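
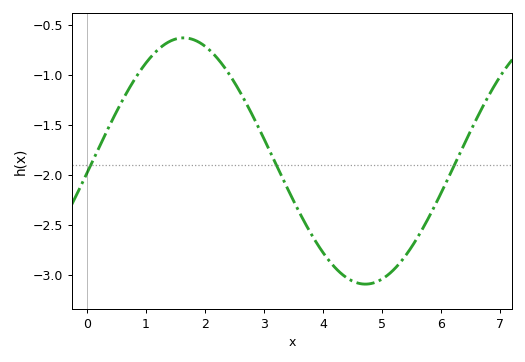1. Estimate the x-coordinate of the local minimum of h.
4.72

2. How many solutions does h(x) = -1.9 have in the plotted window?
3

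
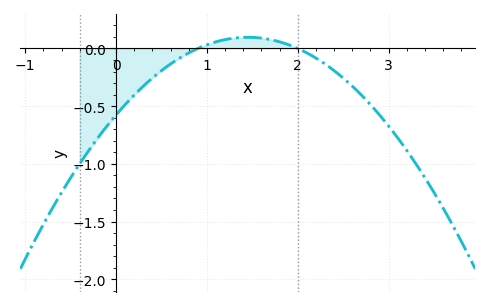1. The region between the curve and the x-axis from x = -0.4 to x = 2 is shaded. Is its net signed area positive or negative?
negative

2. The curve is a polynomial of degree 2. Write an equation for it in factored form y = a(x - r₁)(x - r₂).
y = -0.32(x - 0.9)(x - 2)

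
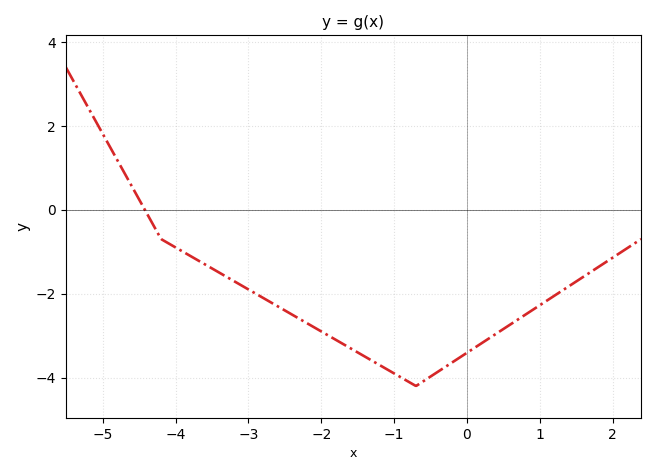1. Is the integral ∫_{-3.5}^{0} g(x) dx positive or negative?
negative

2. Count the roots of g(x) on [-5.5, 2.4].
1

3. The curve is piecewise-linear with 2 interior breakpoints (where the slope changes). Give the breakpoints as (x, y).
(-4.2, -0.7); (-0.7, -4.2)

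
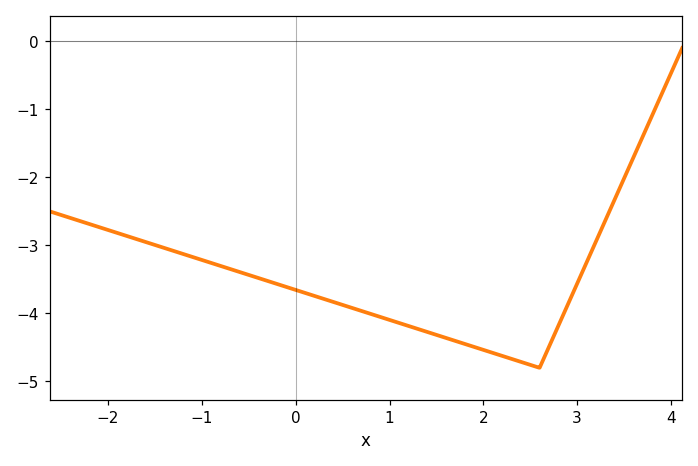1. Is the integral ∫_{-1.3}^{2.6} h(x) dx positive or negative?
negative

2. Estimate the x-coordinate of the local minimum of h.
2.6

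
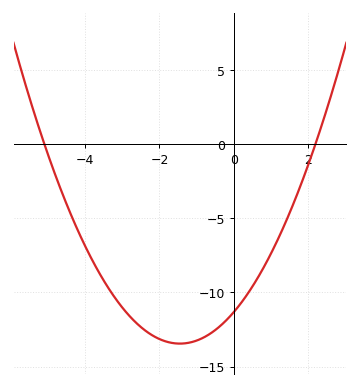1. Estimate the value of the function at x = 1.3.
-5.82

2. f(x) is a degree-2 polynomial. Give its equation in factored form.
y = 1.01(x + 5.1)(x - 2.2)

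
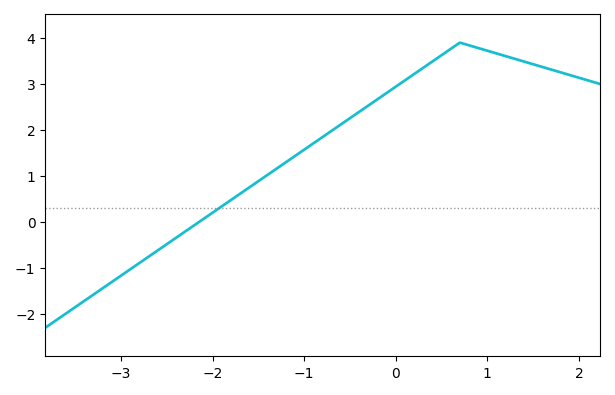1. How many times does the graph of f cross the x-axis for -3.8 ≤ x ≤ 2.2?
1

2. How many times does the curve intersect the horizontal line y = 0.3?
1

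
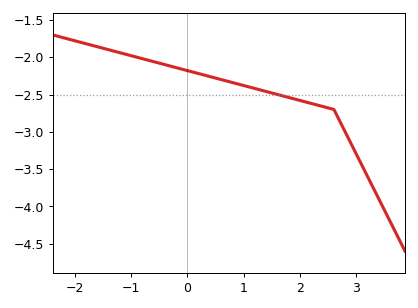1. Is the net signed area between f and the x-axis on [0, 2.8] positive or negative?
negative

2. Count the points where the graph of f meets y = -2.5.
1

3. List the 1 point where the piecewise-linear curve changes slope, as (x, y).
(2.6, -2.7)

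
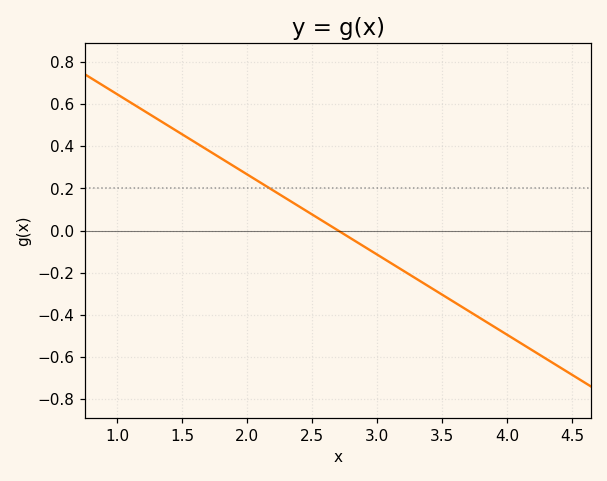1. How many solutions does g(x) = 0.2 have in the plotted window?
1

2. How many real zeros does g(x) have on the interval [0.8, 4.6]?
1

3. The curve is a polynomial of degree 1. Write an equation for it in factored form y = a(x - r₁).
y = -0.38(x - 2.7)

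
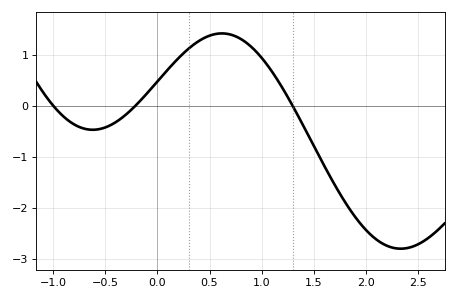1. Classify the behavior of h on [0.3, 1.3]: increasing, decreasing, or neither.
neither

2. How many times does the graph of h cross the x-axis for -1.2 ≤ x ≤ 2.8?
3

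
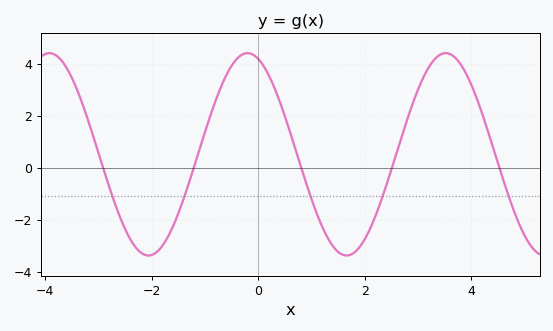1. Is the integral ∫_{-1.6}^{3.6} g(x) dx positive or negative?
positive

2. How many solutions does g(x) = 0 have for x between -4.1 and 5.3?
5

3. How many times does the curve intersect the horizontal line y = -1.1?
5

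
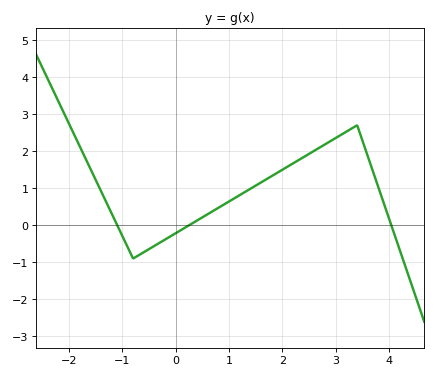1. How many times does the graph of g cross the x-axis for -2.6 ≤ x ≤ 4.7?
3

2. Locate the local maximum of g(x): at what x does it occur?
3.4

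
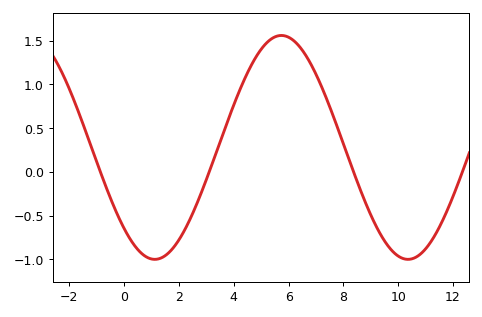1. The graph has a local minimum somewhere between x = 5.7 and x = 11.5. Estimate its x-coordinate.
10.4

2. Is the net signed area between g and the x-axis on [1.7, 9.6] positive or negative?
positive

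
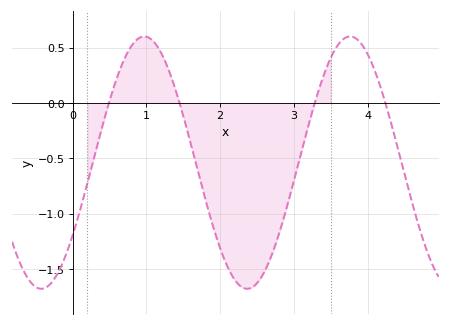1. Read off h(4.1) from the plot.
0.3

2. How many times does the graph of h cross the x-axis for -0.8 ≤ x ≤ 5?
4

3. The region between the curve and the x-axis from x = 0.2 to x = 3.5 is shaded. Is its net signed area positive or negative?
negative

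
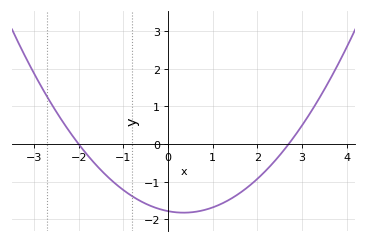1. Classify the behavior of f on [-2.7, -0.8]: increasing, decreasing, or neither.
decreasing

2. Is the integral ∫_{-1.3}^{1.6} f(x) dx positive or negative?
negative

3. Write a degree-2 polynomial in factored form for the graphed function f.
y = 0.33(x + 2)(x - 2.7)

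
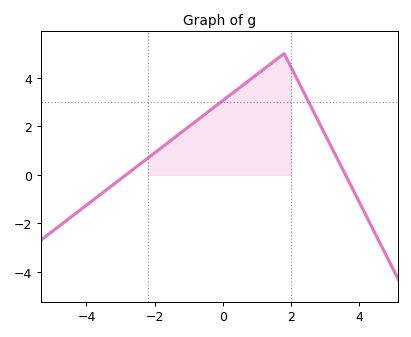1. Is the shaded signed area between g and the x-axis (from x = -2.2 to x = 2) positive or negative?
positive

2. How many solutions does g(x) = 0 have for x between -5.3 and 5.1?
2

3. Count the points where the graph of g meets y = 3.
2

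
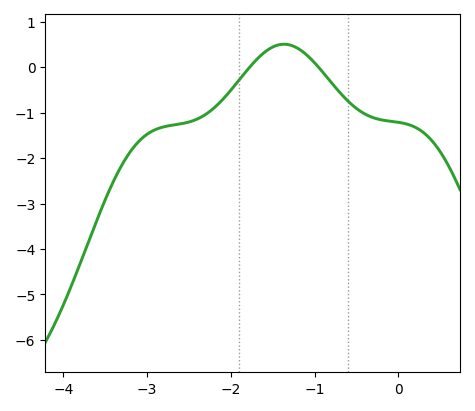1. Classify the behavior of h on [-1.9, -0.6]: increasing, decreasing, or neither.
neither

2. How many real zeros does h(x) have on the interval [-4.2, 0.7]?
2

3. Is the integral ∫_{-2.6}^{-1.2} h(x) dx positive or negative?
negative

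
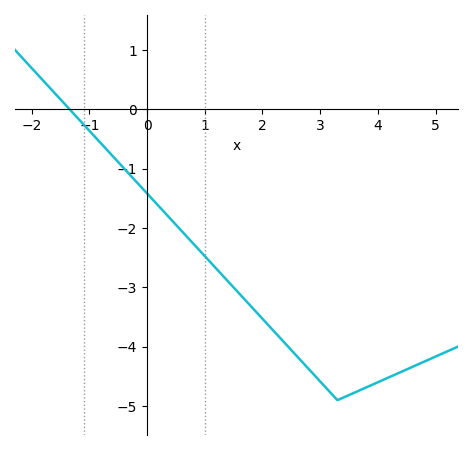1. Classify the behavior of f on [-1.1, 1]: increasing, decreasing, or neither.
decreasing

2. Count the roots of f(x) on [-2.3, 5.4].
1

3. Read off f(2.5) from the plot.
-4.06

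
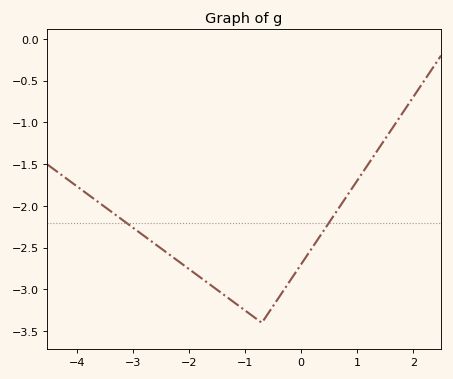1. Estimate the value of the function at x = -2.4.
-2.55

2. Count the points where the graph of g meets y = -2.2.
2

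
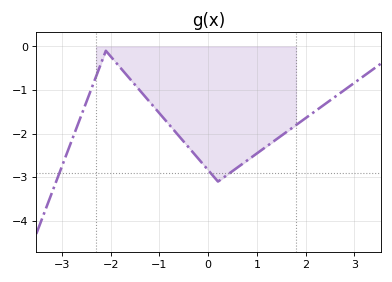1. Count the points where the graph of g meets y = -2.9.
3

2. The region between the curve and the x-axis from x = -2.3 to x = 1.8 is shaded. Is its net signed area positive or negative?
negative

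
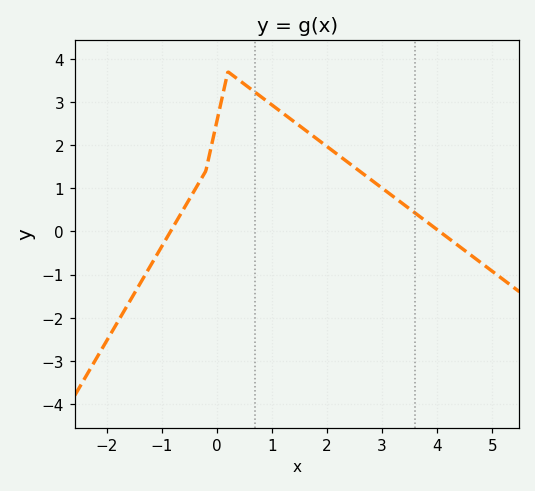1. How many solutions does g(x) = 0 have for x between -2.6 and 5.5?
2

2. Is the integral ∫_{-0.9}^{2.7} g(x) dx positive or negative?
positive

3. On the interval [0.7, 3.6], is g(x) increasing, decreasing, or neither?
decreasing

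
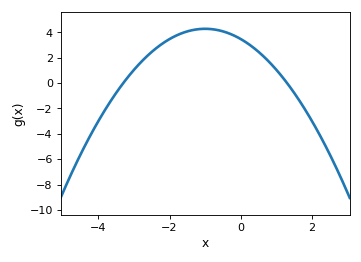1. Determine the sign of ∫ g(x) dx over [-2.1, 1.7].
positive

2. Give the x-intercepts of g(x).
-3.4, 1.4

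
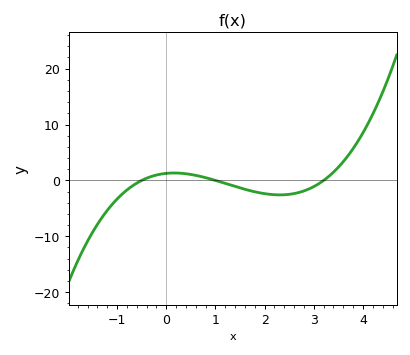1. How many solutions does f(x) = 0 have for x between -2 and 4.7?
3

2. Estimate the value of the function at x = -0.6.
0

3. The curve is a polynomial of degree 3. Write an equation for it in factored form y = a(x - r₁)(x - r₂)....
y = 0.79(x + 0.5)(x - 1)(x - 3.2)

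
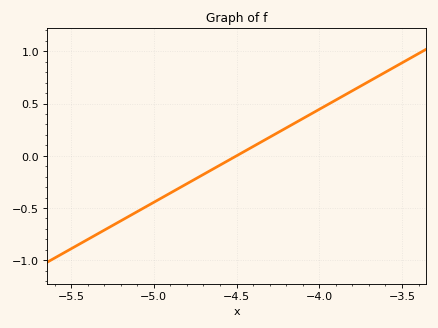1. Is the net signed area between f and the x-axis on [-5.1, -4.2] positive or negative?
negative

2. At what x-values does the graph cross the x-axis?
-4.5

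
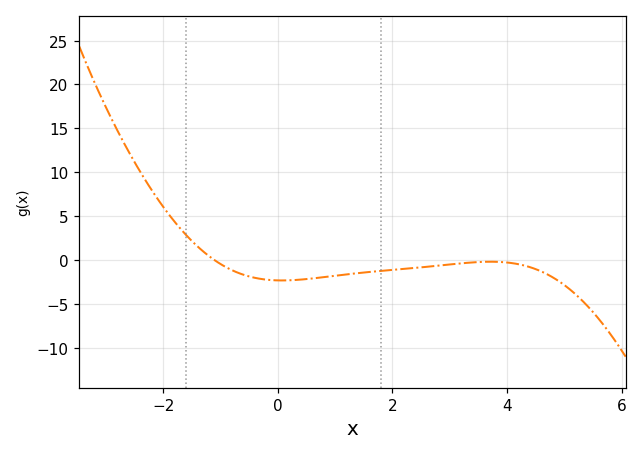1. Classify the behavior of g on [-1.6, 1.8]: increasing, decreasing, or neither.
neither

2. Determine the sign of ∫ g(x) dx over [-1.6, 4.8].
negative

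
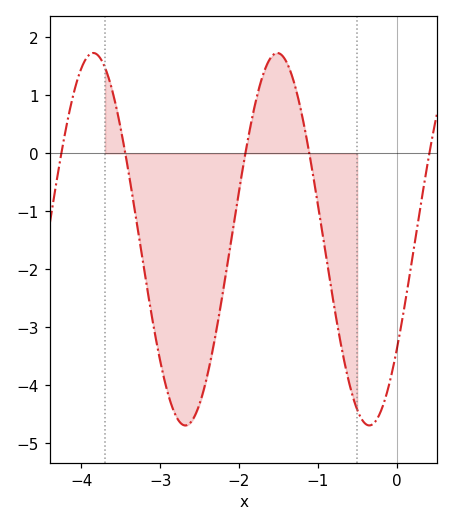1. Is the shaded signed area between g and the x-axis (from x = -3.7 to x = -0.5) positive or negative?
negative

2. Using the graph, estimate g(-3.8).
1.7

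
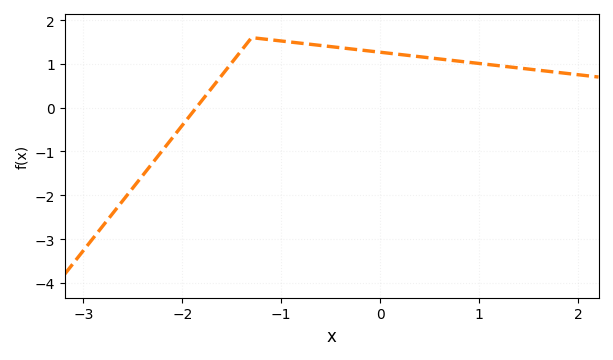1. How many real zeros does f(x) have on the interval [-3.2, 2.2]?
1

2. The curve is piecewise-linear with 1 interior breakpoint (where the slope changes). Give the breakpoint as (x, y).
(-1.3, 1.6)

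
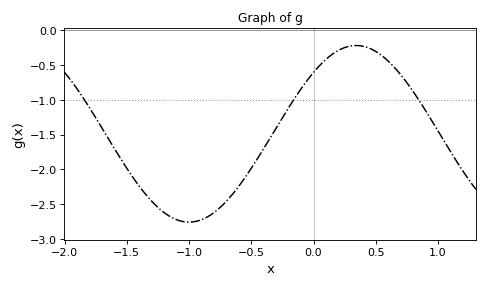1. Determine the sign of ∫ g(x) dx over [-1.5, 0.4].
negative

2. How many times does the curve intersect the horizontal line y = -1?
3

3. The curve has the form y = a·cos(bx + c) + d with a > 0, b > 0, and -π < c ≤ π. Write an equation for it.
y = 1.27cos(2.3x - 0.8) - 1.49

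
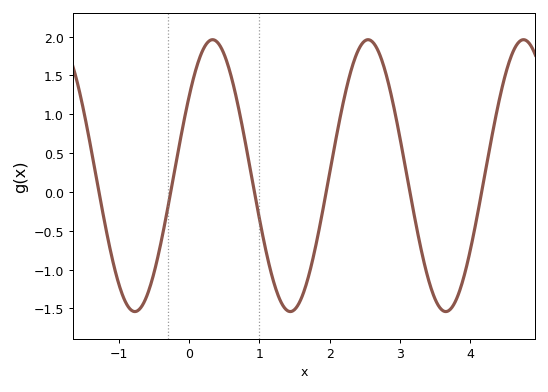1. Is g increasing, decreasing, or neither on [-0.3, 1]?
neither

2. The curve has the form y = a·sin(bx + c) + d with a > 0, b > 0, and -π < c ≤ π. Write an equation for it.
y = 1.75sin(2.84x + 0.622) + 0.21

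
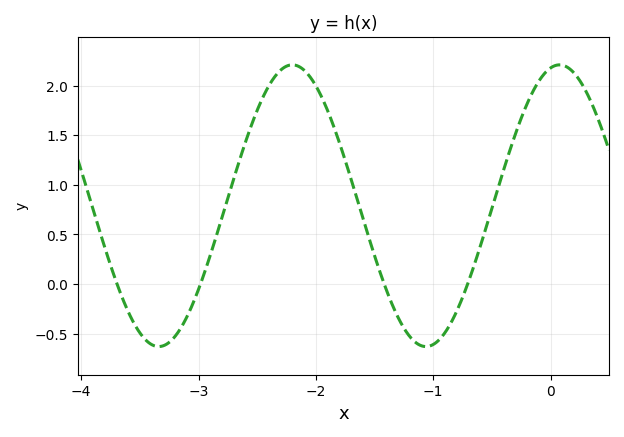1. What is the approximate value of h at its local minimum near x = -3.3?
-0.63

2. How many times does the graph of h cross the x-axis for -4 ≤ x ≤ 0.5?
4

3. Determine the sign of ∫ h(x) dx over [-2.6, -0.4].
positive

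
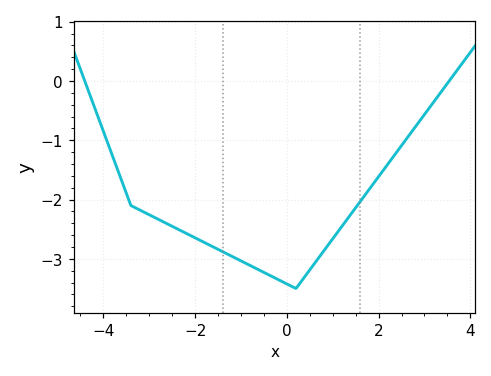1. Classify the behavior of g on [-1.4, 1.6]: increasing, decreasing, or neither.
neither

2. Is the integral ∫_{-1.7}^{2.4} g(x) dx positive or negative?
negative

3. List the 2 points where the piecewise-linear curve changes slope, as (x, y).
(-3.4, -2.1); (0.2, -3.5)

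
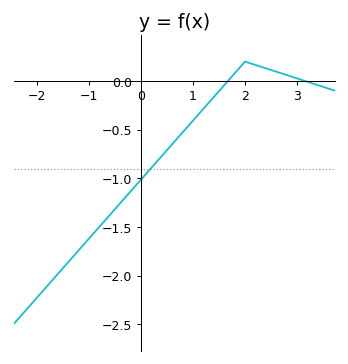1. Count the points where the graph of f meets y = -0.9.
1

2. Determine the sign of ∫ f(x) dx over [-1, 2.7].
negative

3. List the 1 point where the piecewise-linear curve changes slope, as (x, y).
(2, 0.2)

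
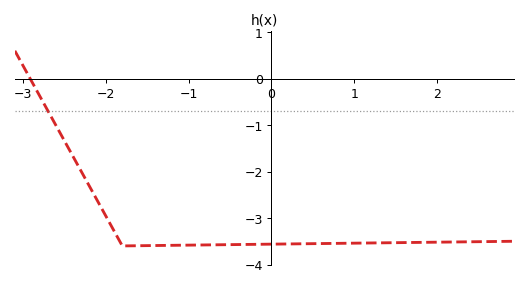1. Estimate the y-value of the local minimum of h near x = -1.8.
-3.6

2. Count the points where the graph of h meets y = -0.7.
1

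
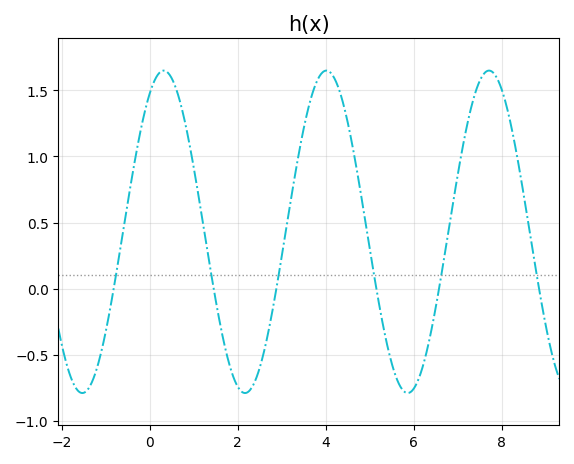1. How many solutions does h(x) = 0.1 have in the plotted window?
6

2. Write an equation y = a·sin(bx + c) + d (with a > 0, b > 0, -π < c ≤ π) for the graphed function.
y = 1.22sin(1.7x + 1) + 0.43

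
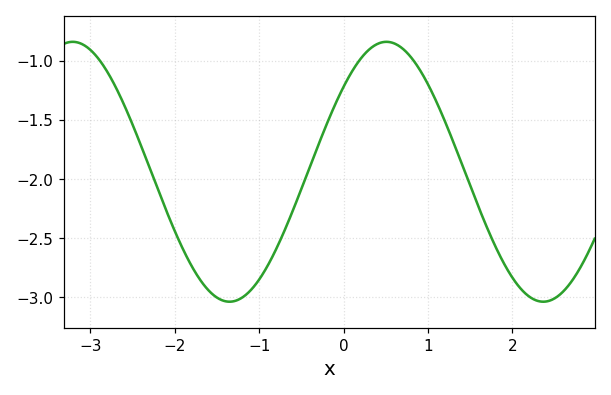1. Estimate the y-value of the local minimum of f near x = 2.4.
-3.04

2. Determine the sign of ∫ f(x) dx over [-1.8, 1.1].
negative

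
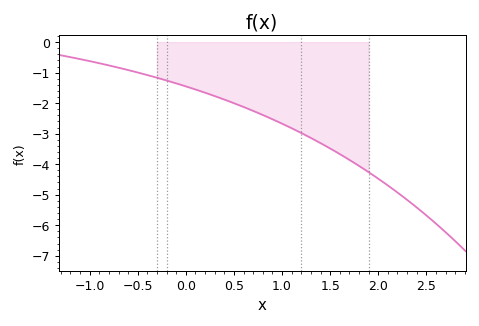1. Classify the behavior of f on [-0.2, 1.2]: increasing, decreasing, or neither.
decreasing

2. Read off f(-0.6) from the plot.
-0.916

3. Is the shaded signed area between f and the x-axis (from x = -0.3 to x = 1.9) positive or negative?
negative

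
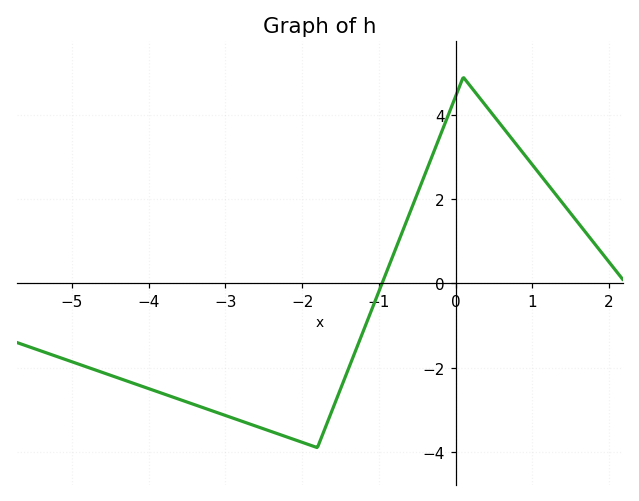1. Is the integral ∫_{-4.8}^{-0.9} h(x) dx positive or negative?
negative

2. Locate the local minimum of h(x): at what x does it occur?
-1.8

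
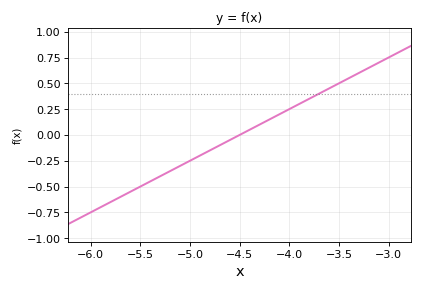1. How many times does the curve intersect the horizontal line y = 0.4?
1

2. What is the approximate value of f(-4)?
0.25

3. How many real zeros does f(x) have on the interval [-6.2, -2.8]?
1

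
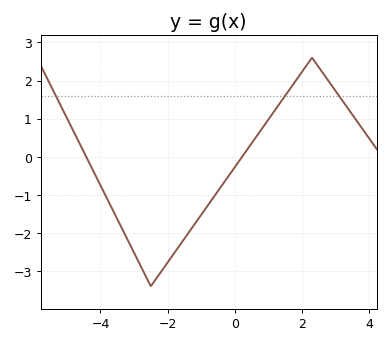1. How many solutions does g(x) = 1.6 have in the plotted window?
3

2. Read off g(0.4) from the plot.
0.225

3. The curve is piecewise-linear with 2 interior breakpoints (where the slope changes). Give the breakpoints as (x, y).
(-2.5, -3.4); (2.3, 2.6)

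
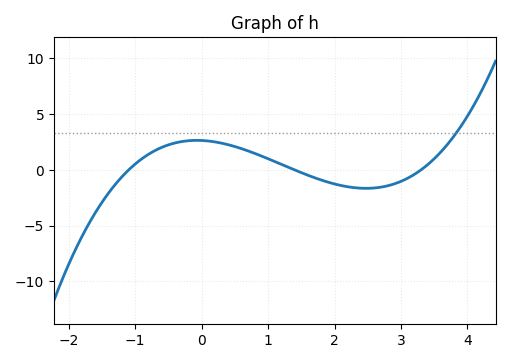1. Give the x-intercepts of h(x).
-1.1, 1.4, 3.3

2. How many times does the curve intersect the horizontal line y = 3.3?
1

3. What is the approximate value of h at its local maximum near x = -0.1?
2.65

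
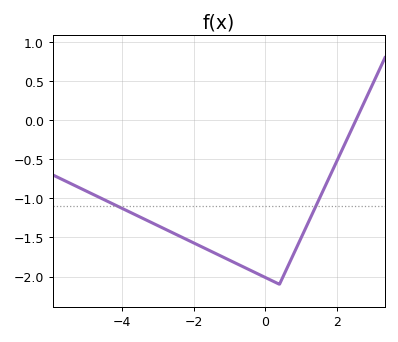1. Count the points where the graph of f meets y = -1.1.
2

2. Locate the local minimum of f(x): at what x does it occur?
0.4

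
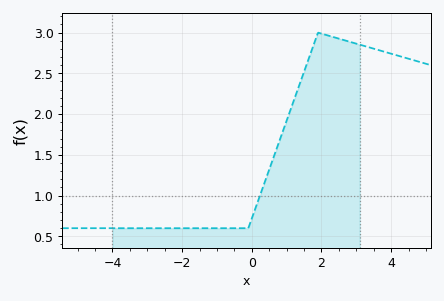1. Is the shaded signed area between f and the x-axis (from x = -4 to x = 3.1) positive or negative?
positive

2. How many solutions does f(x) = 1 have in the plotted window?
1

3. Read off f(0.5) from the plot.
1.3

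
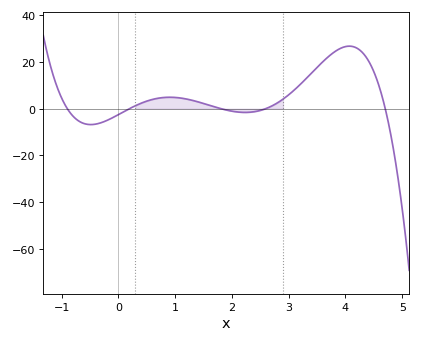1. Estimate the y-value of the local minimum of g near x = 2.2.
-1.65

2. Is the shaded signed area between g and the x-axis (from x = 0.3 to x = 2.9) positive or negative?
positive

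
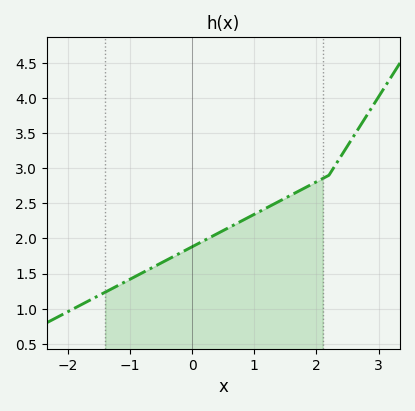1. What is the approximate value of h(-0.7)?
1.56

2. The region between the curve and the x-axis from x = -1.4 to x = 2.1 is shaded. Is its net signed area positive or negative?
positive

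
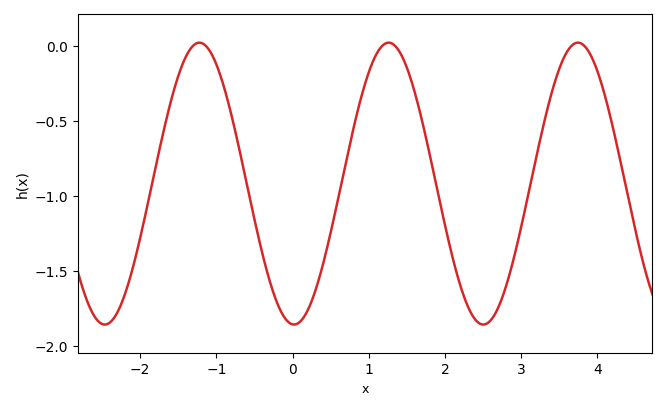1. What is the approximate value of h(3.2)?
-0.741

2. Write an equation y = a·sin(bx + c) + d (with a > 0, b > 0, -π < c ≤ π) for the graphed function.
y = 0.94sin(2.53x - 1.62) - 0.92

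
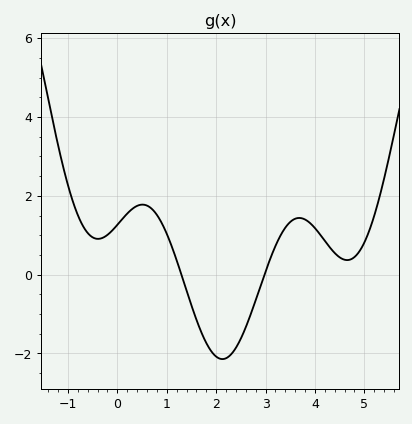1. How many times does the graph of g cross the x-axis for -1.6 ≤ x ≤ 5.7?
2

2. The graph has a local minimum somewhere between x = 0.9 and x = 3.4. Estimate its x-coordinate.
2.1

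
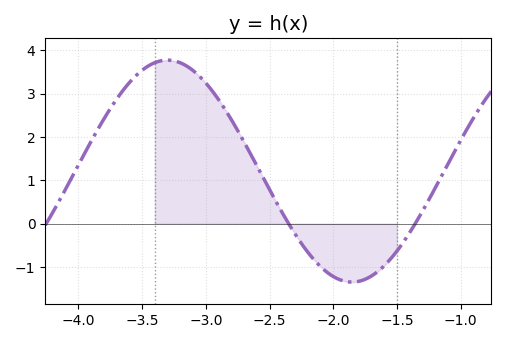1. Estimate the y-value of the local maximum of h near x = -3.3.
3.8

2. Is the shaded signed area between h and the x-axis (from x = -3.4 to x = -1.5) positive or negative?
positive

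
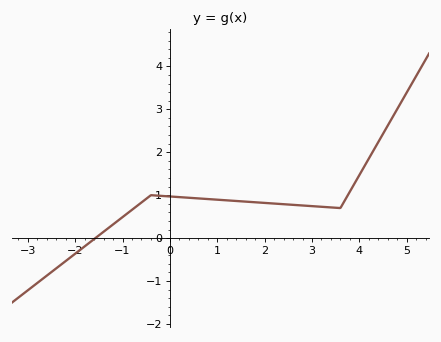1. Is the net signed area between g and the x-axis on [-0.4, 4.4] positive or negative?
positive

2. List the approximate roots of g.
-1.6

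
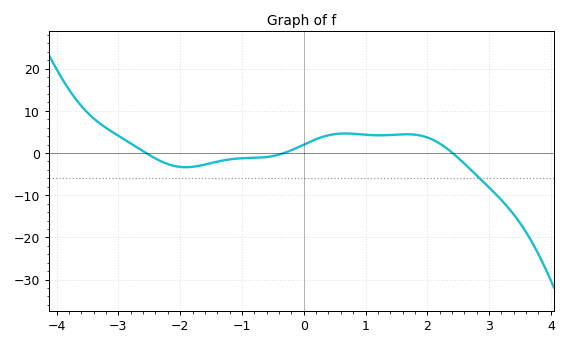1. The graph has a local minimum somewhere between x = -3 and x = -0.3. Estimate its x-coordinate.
-2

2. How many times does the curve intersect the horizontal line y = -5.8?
1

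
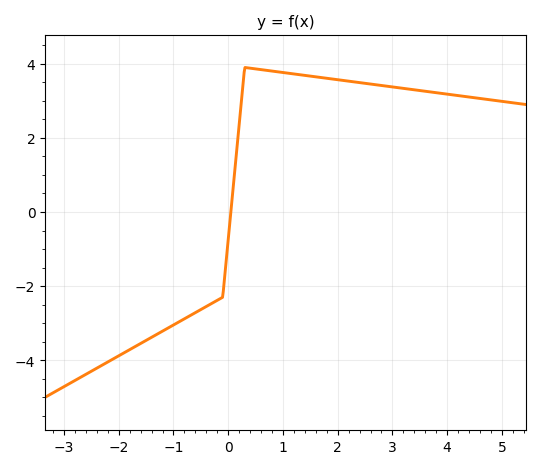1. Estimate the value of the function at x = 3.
3.4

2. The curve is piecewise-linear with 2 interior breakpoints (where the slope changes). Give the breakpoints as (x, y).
(-0.1, -2.3); (0.3, 3.9)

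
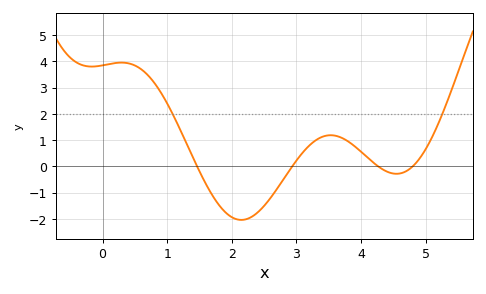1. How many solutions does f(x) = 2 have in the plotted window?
2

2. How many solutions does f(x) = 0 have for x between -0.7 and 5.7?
4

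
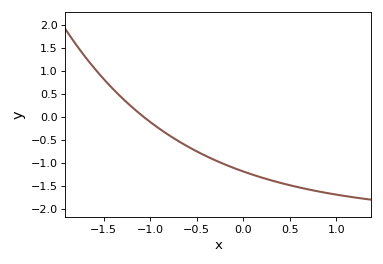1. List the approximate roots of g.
-1.07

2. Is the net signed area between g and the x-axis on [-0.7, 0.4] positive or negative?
negative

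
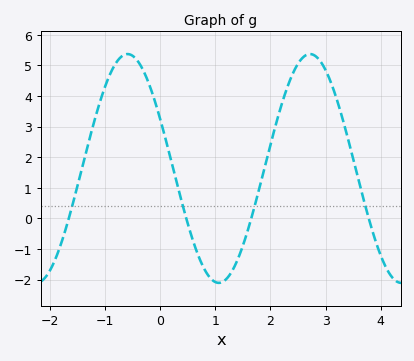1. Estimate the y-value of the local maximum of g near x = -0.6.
5.4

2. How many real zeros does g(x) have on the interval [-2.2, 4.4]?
4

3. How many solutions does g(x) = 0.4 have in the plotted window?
4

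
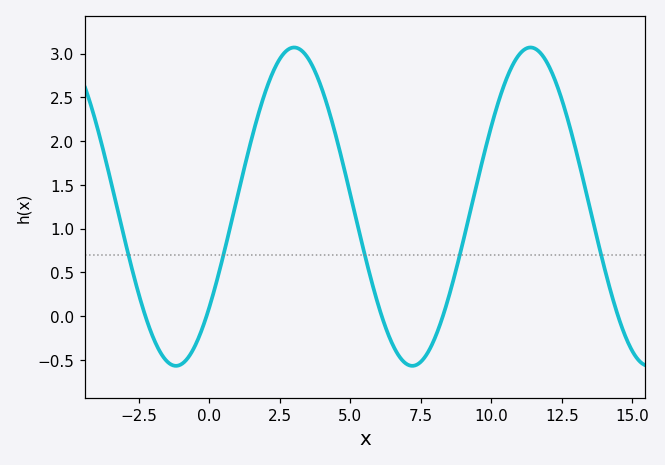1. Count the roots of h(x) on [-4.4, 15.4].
5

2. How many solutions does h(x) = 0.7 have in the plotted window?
5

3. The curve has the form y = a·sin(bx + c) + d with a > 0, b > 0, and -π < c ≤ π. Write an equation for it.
y = 1.82sin(0.75x - 0.69) + 1.25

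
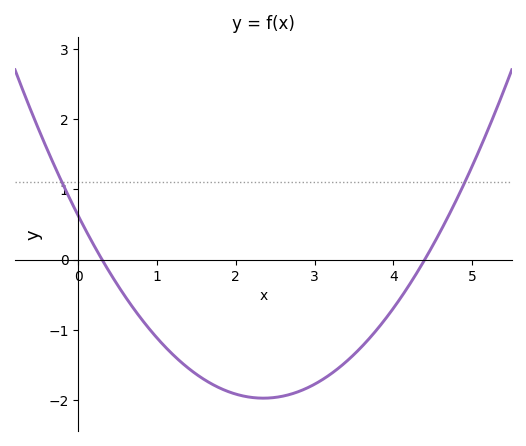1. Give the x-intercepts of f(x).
0.3, 4.4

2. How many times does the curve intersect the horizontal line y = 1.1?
2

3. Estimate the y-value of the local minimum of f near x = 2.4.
-1.98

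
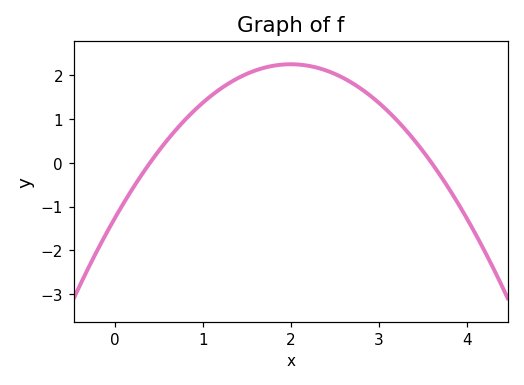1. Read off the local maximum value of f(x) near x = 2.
2.25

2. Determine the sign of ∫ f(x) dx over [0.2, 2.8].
positive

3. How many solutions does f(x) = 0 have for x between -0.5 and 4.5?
2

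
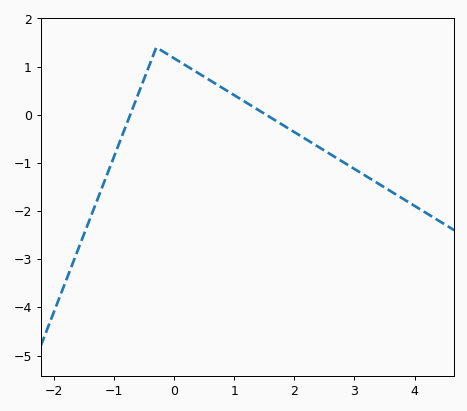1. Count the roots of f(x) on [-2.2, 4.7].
2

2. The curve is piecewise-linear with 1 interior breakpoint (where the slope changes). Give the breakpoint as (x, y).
(-0.3, 1.4)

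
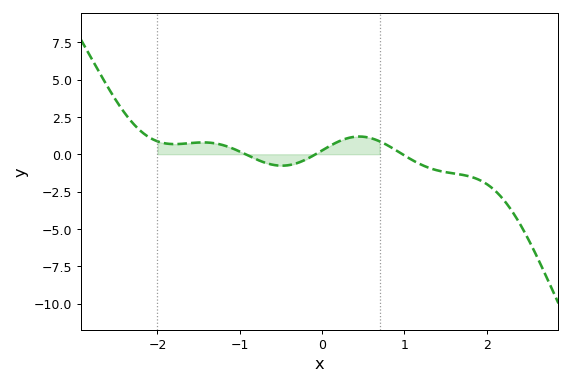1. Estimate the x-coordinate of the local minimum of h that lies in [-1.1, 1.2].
-0.5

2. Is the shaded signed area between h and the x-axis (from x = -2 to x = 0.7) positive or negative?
positive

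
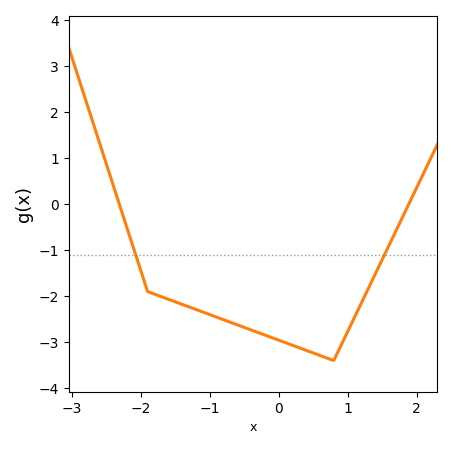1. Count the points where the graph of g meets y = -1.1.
2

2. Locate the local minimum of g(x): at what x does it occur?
0.799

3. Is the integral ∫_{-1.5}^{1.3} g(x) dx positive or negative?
negative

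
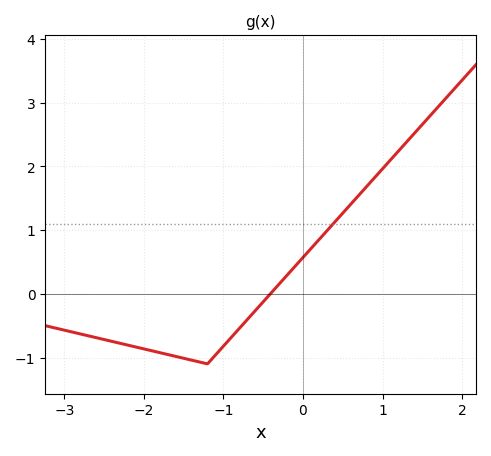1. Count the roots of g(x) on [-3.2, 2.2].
1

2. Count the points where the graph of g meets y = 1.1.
1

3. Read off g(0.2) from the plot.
0.8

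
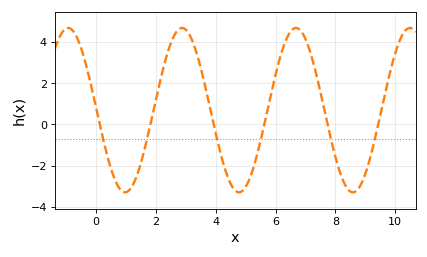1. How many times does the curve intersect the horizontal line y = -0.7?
6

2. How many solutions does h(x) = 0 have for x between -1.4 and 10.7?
6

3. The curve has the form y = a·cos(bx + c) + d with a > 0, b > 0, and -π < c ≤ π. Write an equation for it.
y = 3.98cos(1.65x + 1.54) + 0.69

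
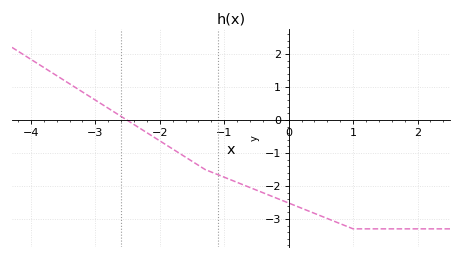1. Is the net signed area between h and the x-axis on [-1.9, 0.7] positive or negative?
negative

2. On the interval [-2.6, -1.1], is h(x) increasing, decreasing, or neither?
decreasing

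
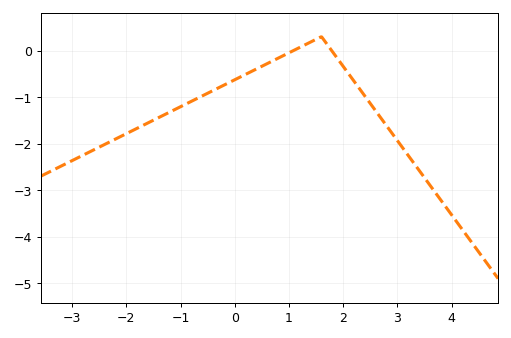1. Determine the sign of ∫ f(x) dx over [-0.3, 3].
negative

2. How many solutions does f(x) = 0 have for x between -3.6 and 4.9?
2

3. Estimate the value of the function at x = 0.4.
-0.4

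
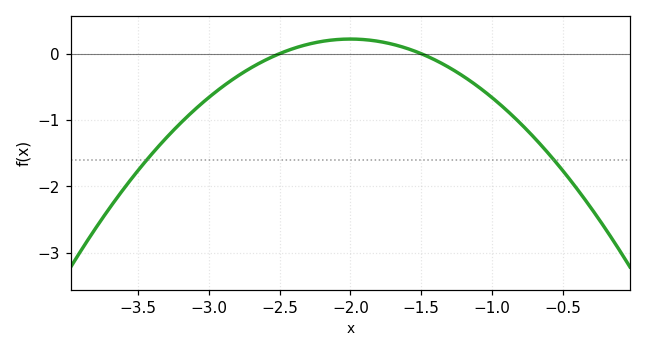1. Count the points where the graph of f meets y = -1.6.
2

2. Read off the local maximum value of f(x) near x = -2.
0.2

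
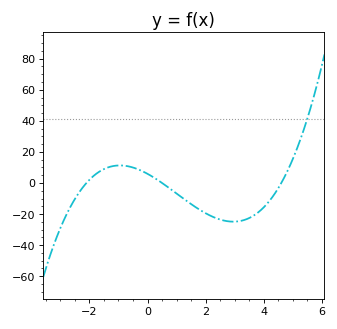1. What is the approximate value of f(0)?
5.89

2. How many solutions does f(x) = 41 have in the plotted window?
1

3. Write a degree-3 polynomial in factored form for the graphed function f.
y = 1.22(x + 2.1)(x - 0.5)(x - 4.6)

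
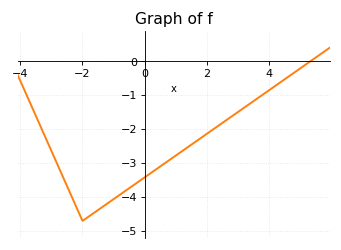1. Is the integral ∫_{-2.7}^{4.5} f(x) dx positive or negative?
negative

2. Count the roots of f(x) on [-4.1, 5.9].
1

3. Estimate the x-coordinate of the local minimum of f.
-2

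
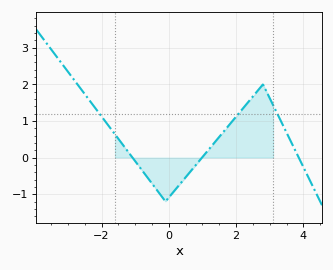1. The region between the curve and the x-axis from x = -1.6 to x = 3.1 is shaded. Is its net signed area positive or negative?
positive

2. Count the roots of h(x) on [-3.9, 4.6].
3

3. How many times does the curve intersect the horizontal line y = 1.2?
3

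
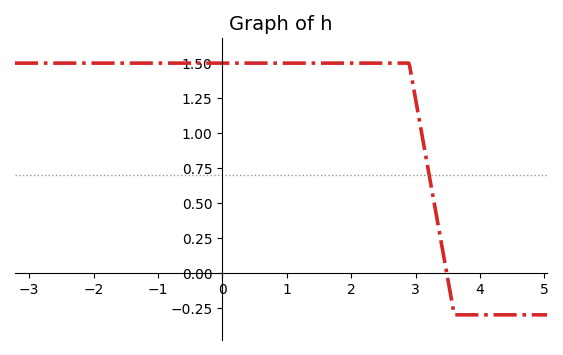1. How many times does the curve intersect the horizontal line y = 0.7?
1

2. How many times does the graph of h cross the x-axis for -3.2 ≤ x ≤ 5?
1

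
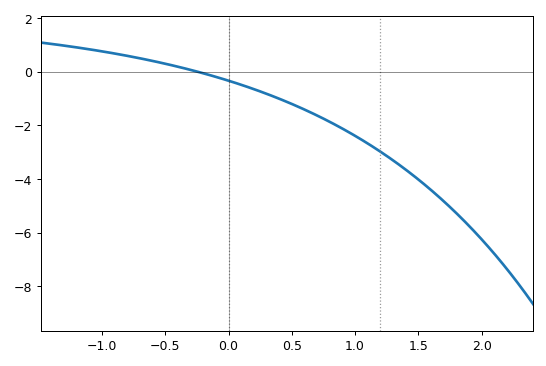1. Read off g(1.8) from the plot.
-5.2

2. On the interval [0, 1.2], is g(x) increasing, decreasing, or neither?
decreasing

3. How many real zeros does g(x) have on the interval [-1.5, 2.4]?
1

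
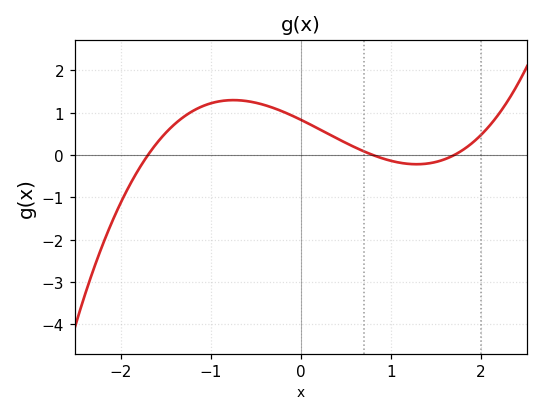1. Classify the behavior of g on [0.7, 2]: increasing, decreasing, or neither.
neither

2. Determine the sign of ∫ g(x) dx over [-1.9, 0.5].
positive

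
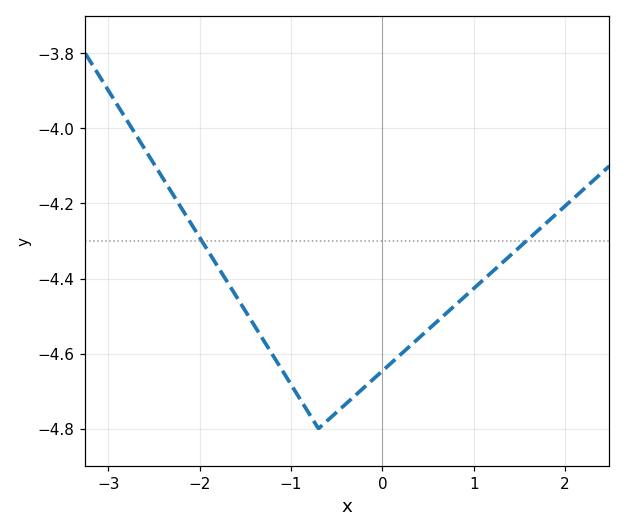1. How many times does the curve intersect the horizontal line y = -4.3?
2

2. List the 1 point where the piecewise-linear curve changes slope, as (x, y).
(-0.7, -4.8)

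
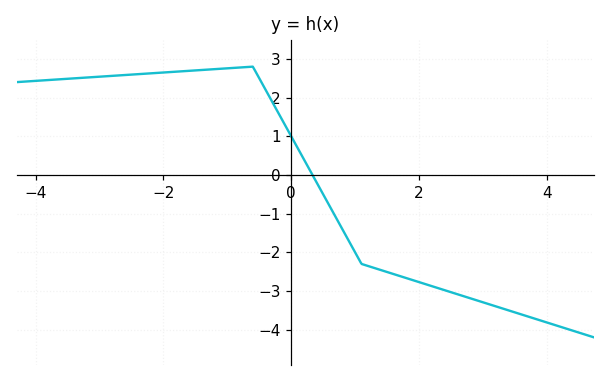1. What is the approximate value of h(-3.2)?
2.5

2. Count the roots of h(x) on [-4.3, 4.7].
1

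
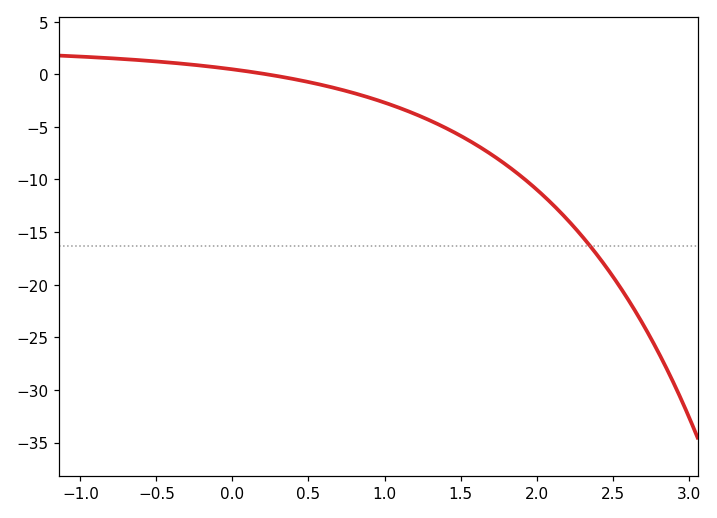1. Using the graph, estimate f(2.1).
-12.5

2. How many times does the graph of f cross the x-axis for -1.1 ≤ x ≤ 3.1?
1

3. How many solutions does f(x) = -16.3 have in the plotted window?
1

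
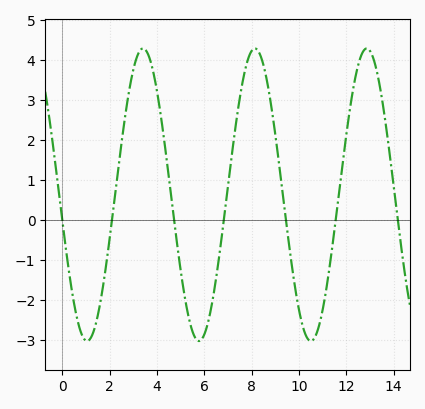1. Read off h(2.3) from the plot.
0.95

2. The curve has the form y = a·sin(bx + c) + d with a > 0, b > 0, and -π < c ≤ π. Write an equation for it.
y = 3.66sin(1.33x - 2.97) + 0.63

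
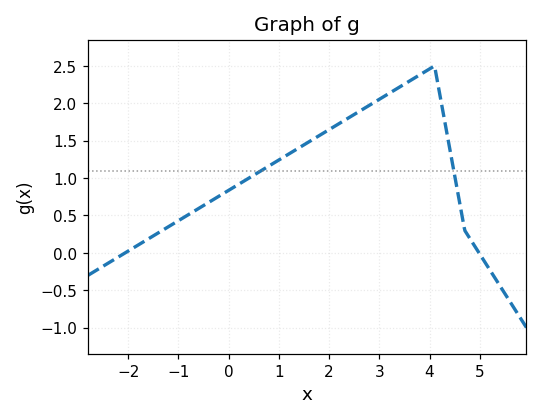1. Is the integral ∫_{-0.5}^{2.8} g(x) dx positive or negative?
positive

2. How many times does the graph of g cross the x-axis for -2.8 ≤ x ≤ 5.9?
2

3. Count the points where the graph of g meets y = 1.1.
2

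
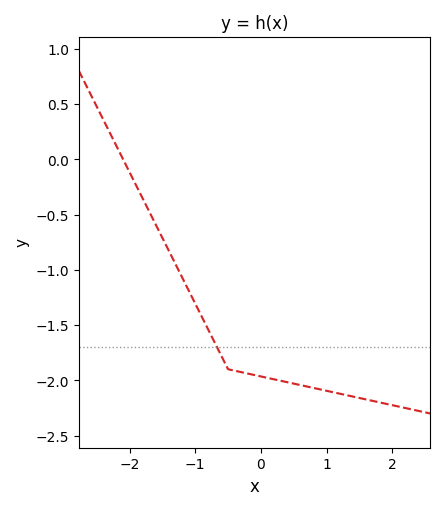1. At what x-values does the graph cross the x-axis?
-2.1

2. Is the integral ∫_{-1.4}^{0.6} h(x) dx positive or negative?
negative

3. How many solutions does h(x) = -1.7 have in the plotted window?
1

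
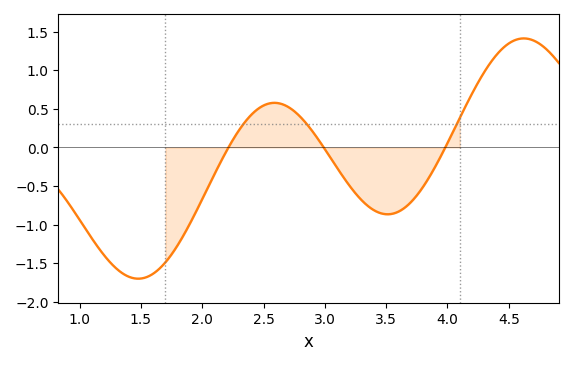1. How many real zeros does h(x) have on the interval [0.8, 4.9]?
3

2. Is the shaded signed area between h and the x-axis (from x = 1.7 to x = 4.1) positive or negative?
negative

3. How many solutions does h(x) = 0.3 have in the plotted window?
3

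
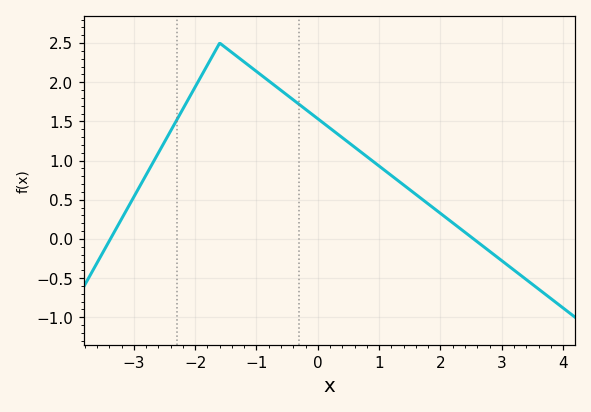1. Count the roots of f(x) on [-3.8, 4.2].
2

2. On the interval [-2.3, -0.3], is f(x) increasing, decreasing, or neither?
neither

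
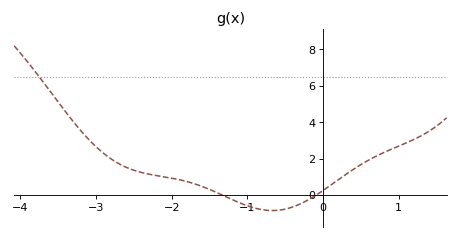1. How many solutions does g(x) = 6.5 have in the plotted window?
1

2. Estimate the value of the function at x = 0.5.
1.6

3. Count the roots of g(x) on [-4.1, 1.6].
2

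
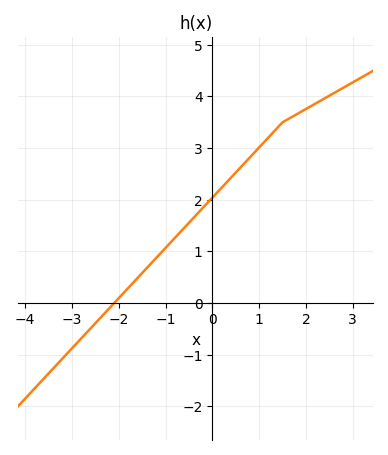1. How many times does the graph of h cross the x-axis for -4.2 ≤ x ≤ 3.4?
1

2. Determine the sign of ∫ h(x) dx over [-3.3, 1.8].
positive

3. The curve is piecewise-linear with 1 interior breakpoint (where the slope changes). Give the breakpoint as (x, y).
(1.5, 3.5)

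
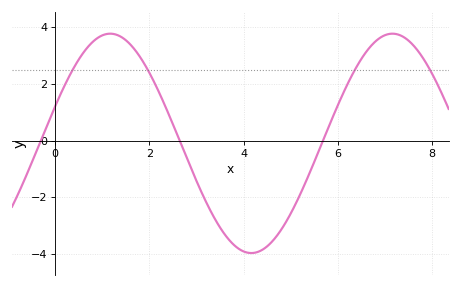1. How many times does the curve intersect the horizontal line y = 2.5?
4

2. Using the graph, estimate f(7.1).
3.76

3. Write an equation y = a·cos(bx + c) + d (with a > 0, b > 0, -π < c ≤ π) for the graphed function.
y = 3.87cos(1.05x - 1.23) - 0.1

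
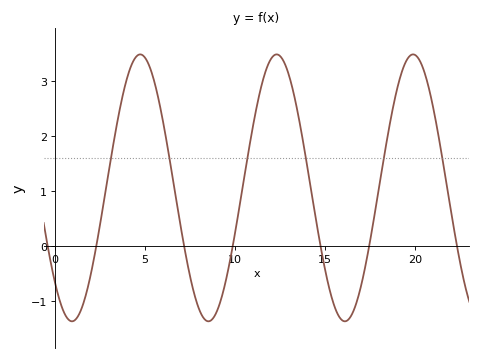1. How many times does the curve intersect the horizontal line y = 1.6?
6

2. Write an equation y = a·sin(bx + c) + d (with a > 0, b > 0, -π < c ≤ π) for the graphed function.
y = 2.42sin(0.83x - 2.4) + 1.06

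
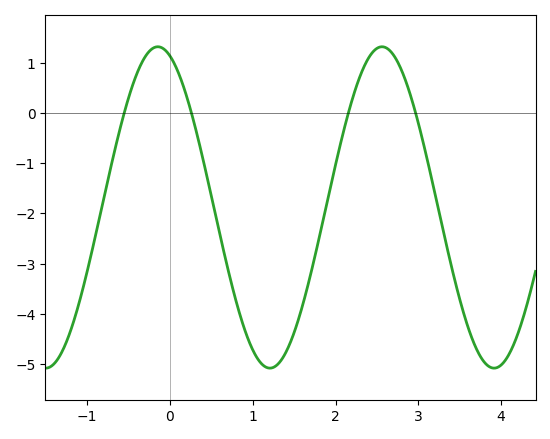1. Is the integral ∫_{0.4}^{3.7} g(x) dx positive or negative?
negative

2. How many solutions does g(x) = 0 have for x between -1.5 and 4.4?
4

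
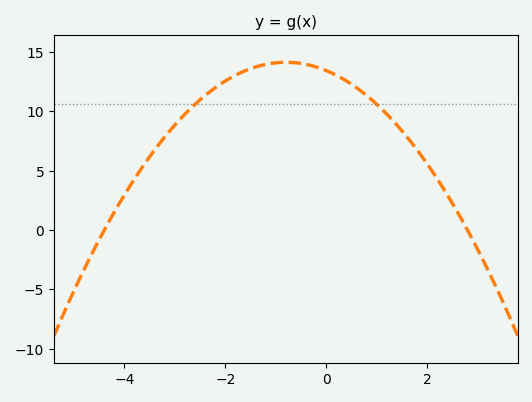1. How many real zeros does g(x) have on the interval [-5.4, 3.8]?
2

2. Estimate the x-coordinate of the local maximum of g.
-0.8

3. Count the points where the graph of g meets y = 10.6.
2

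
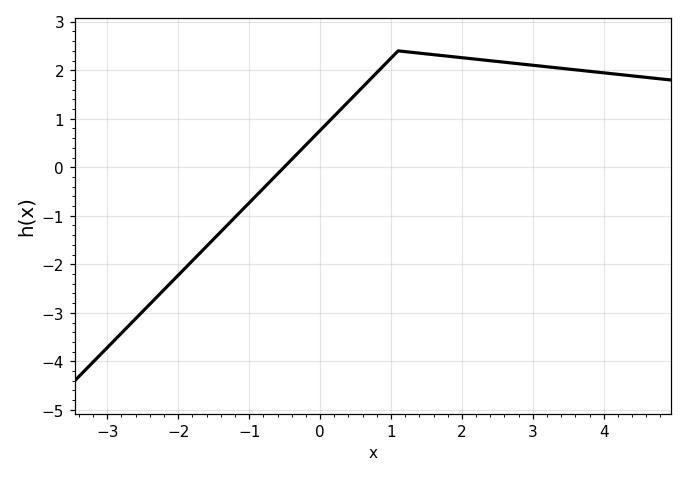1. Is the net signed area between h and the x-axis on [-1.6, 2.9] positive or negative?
positive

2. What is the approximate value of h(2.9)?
2.12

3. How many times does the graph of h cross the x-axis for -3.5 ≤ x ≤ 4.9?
1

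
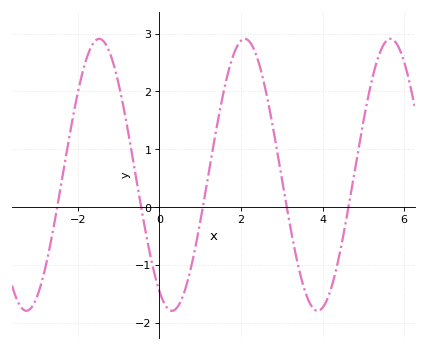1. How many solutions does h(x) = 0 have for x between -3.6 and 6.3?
5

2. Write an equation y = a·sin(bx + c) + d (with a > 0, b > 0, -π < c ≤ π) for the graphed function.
y = 2.35sin(1.76x - 2.11) + 0.56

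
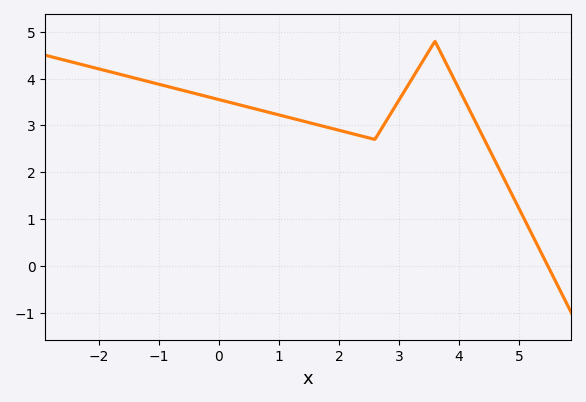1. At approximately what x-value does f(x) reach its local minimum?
2.6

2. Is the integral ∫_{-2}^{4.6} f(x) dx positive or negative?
positive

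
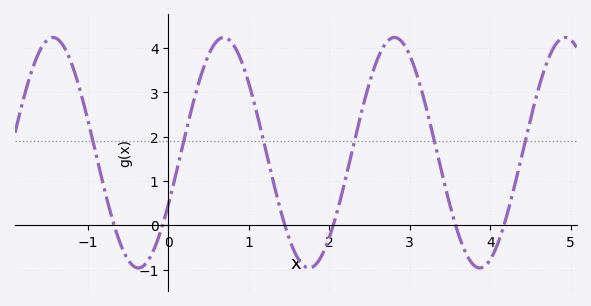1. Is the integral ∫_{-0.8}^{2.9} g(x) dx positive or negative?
positive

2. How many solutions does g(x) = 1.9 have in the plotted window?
6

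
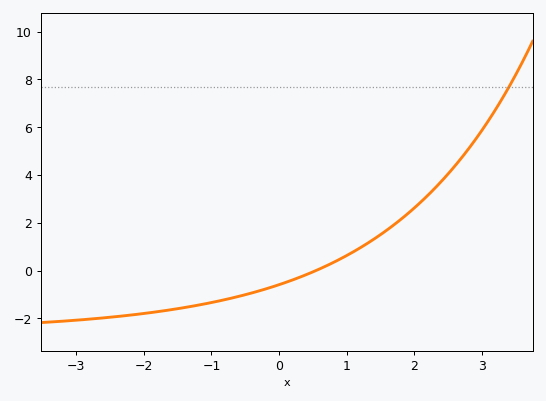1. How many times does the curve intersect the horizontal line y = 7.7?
1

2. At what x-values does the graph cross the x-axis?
0.5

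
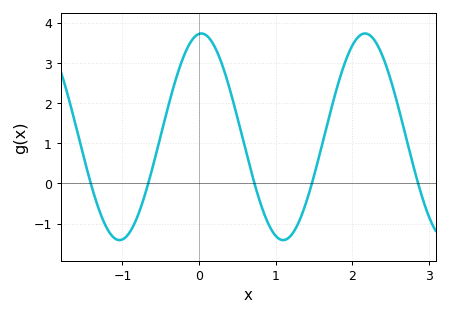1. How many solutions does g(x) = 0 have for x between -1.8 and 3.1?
5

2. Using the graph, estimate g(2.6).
1.9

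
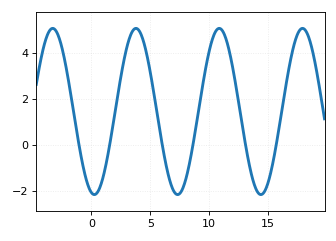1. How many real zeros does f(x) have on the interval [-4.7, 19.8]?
6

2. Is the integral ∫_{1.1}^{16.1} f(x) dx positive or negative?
positive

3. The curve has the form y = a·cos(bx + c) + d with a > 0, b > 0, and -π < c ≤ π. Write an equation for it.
y = 3.61cos(0.89x + 2.91) + 1.46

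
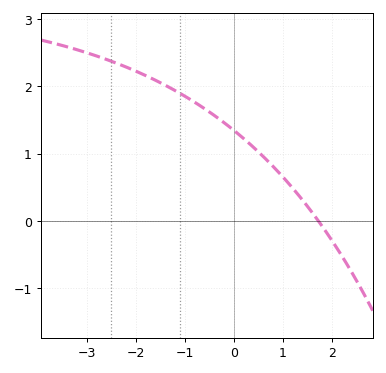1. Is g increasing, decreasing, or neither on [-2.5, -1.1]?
decreasing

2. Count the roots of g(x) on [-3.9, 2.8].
1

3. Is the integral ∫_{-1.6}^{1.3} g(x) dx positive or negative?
positive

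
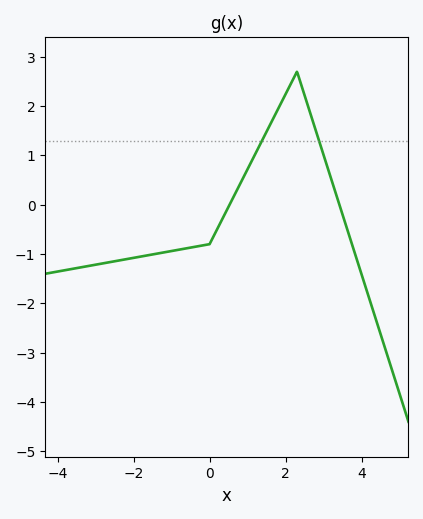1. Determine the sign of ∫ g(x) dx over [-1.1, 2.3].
positive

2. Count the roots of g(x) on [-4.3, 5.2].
2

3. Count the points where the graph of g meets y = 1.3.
2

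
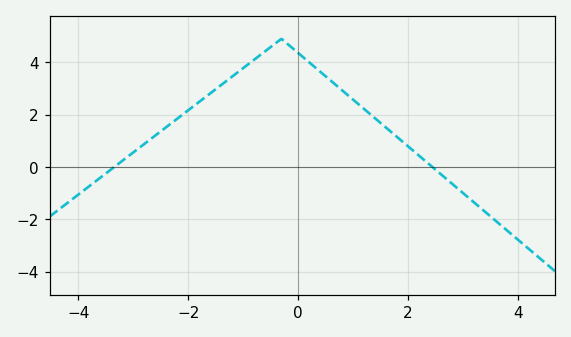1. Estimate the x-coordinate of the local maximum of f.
-0.299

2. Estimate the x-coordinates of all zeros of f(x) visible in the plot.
-3.34, 2.45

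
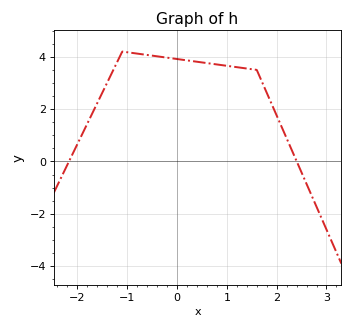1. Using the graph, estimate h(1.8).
2.63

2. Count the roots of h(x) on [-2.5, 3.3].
2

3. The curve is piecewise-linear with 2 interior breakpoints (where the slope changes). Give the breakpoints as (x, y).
(-1.1, 4.2); (1.6, 3.5)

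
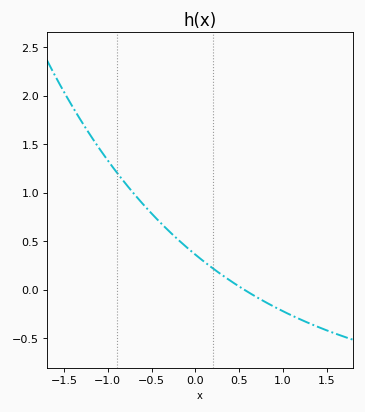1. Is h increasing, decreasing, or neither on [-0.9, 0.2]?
decreasing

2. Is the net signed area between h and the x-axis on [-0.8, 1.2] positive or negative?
positive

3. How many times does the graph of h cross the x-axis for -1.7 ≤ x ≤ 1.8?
1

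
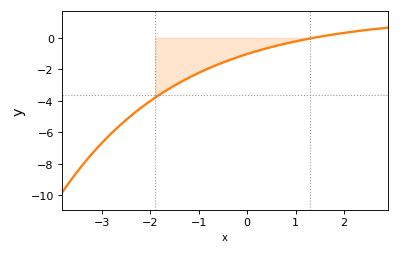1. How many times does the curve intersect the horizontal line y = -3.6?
1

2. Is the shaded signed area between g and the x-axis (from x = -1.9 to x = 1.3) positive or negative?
negative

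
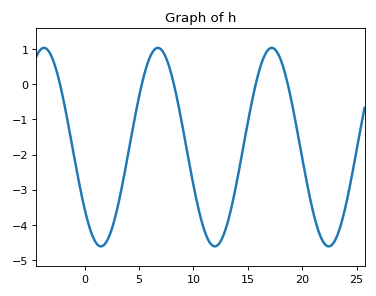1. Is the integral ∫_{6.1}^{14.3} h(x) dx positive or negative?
negative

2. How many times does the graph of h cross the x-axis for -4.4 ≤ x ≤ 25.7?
5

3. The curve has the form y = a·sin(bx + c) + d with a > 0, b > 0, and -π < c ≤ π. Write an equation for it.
y = 2.82sin(0.6x - 2.47) - 1.79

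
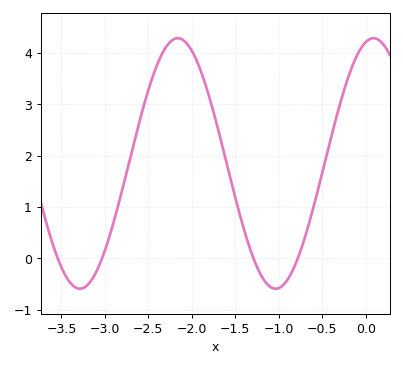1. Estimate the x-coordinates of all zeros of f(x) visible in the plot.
-3.5, -3, -1.3, -0.8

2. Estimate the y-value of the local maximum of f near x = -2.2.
4.3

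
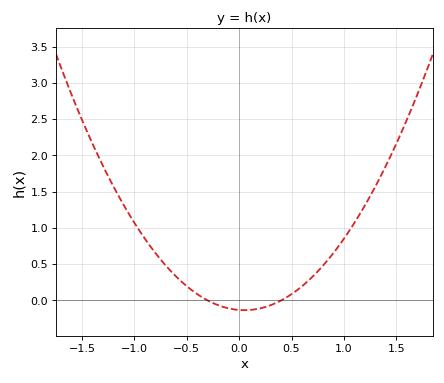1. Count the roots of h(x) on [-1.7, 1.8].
2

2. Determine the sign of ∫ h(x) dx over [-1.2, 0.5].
positive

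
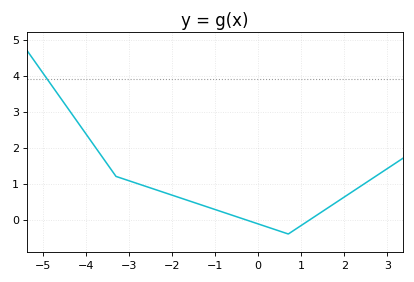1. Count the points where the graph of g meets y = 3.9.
1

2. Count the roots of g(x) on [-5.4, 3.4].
2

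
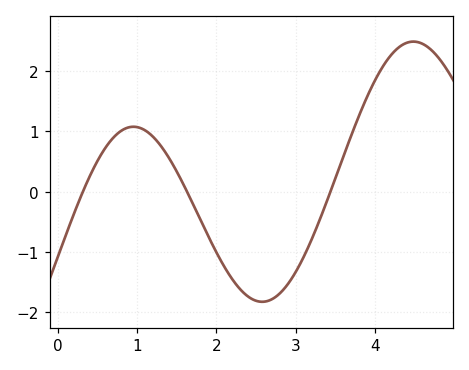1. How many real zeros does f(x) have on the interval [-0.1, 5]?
3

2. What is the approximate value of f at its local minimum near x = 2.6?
-1.8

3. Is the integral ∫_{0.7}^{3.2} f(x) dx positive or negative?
negative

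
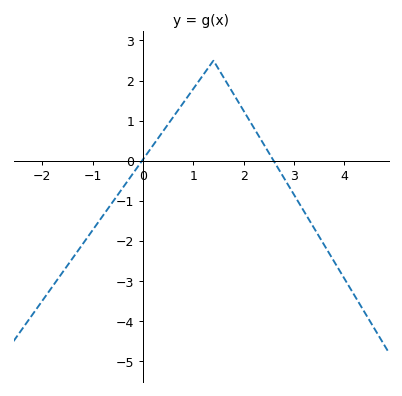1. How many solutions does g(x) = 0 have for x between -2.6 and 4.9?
2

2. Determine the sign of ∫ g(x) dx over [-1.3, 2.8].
positive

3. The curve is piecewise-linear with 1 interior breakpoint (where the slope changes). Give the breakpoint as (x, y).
(1.4, 2.5)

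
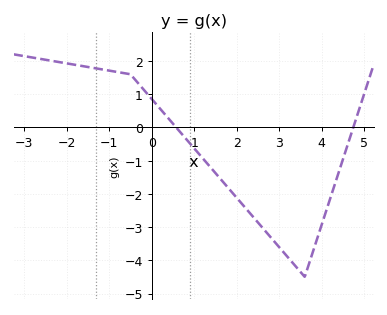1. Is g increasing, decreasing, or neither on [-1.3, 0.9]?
decreasing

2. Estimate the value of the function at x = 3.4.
-4.2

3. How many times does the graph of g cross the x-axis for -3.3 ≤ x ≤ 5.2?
2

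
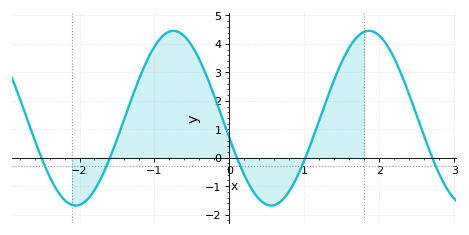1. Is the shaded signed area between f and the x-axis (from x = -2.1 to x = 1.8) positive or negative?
positive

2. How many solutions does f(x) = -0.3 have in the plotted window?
5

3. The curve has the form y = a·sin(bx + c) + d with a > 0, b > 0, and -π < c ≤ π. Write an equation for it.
y = 3.07sin(2.41x - 2.91) + 1.39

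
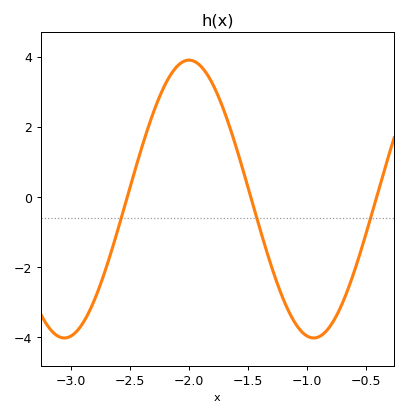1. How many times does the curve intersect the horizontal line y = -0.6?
3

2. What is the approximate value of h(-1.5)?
0.273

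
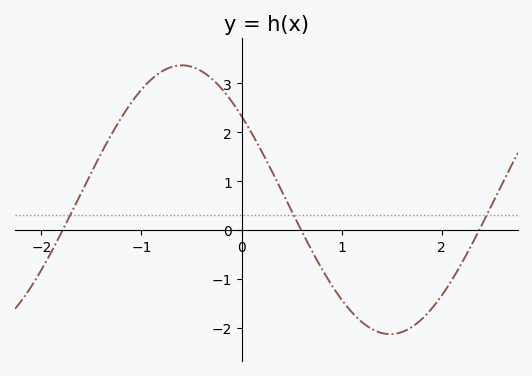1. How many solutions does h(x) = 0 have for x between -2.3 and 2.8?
3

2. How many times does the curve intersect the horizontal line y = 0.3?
3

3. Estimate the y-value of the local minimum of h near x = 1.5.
-2.13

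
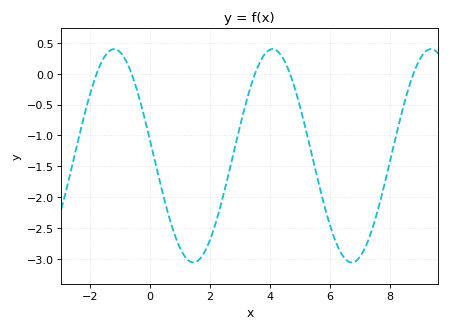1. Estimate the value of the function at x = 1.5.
-3.05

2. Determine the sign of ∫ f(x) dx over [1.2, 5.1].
negative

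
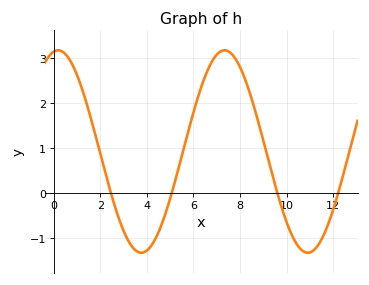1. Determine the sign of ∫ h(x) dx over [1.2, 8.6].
positive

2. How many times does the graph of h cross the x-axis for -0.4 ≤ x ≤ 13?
4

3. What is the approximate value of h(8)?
2.79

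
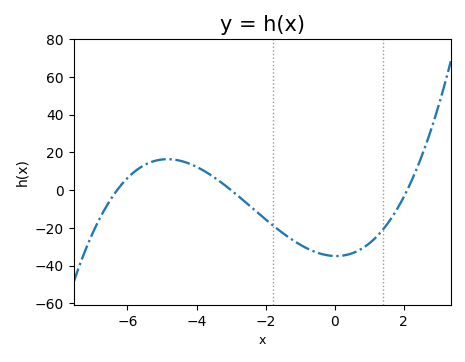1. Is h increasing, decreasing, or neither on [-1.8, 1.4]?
neither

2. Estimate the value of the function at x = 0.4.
-34.1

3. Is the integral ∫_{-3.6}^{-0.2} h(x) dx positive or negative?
negative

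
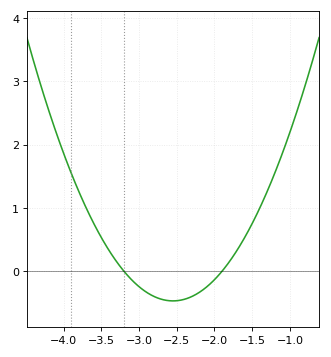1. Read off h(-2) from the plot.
-0.133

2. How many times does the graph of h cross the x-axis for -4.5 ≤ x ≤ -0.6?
2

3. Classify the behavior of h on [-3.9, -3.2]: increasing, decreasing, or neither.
decreasing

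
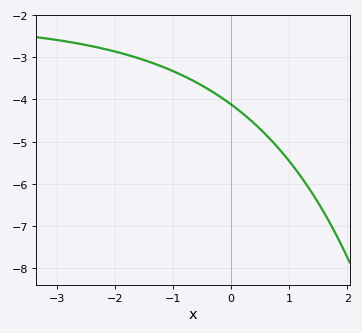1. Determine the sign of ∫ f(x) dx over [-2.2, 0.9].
negative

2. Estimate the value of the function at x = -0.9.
-3.4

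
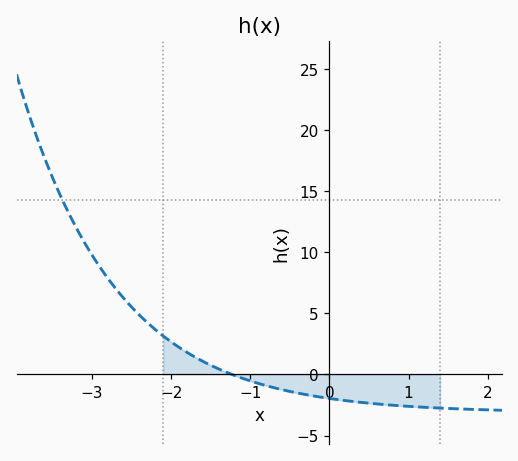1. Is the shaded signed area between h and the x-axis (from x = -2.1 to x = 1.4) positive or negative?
negative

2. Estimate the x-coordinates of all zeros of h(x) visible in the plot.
-1.2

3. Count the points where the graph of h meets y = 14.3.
1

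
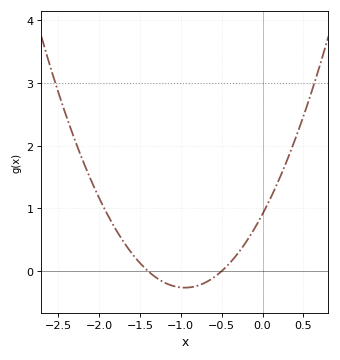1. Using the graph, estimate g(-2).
1.17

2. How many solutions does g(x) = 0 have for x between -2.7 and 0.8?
2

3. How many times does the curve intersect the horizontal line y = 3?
2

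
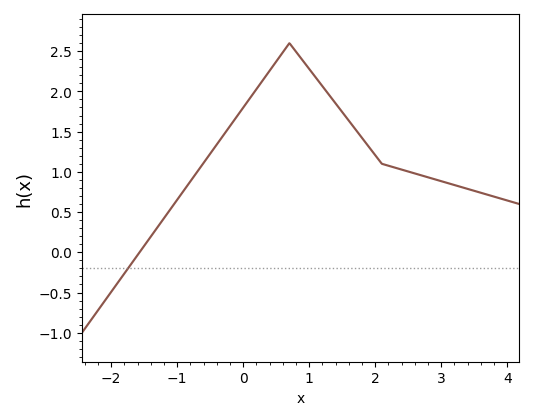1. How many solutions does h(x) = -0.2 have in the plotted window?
1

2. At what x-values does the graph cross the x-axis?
-1.6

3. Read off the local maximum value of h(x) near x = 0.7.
2.6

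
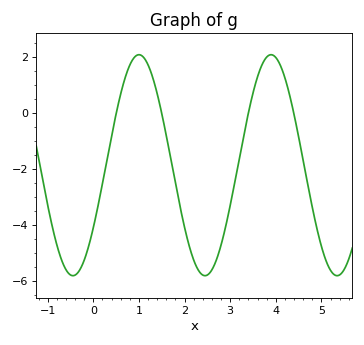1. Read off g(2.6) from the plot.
-5.6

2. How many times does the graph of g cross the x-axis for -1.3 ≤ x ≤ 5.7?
4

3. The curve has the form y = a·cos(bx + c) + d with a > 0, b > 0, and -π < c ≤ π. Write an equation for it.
y = 3.95cos(2.2x - 2.2) - 1.86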